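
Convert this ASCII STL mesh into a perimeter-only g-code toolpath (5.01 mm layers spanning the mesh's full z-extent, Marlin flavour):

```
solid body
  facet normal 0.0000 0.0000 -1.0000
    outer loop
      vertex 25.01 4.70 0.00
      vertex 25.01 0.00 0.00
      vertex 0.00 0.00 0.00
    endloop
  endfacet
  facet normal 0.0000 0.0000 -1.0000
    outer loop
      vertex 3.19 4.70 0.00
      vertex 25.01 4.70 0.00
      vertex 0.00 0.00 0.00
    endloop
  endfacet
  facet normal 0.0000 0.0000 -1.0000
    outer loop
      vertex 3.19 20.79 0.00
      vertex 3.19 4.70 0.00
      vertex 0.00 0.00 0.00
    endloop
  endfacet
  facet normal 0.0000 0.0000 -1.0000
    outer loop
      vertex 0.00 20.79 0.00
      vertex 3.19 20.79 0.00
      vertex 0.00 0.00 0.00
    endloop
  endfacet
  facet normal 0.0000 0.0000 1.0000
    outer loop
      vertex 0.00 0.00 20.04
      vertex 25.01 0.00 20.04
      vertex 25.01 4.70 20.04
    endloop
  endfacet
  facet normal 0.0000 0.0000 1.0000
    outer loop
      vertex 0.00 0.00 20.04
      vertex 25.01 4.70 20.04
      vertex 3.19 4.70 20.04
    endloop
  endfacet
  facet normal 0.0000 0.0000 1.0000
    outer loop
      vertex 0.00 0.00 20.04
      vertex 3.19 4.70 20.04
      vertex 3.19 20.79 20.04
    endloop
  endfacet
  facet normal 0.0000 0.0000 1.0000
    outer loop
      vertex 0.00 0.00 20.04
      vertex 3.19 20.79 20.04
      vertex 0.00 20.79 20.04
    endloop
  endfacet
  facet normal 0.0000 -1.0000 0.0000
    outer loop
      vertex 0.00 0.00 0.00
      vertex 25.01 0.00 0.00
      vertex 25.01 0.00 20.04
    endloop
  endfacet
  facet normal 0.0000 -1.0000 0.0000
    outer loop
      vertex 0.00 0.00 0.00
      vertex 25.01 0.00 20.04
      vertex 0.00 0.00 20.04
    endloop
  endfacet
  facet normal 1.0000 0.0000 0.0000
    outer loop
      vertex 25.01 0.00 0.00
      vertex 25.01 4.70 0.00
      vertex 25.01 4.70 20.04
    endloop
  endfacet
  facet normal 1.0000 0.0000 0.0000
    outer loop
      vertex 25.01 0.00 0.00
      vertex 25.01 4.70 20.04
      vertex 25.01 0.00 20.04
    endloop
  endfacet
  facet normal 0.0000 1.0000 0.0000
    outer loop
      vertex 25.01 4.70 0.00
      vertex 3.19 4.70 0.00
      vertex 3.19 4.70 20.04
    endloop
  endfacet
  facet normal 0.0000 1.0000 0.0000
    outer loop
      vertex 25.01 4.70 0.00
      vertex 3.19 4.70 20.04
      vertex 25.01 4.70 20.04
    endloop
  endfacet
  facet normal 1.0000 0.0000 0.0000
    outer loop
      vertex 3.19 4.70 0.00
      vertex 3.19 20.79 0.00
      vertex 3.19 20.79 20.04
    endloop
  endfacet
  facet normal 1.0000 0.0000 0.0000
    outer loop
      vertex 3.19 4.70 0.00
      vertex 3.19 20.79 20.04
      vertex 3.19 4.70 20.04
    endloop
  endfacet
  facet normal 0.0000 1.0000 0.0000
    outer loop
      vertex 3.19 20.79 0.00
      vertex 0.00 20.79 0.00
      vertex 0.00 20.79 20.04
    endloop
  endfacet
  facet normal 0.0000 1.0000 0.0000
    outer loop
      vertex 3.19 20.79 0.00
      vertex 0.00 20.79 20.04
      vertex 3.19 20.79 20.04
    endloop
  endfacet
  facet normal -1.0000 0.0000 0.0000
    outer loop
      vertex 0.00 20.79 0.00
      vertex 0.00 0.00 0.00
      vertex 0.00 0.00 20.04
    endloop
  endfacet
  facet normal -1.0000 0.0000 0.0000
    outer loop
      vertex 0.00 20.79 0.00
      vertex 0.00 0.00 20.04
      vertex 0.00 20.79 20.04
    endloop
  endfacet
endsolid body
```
; perimeter-only toolpath
G21 ; units = mm
G90 ; absolute positioning
G28 ; home
; layer 1
G0 Z5.01
G0 X0.00 Y0.00
G1 X25.01 Y0.00
G1 X25.01 Y4.70
G1 X3.19 Y4.70
G1 X3.19 Y20.79
G1 X0.00 Y20.79
G1 X0.00 Y0.00
; layer 2
G0 Z10.02
G0 X0.00 Y0.00
G1 X25.01 Y0.00
G1 X25.01 Y4.70
G1 X3.19 Y4.70
G1 X3.19 Y20.79
G1 X0.00 Y20.79
G1 X0.00 Y0.00
; layer 3
G0 Z15.03
G0 X0.00 Y0.00
G1 X25.01 Y0.00
G1 X25.01 Y4.70
G1 X3.19 Y4.70
G1 X3.19 Y20.79
G1 X0.00 Y20.79
G1 X0.00 Y0.00
; layer 4
G0 Z20.04
G0 X0.00 Y0.00
G1 X25.01 Y0.00
G1 X25.01 Y4.70
G1 X3.19 Y4.70
G1 X3.19 Y20.79
G1 X0.00 Y20.79
G1 X0.00 Y0.00
M2 ; end

The solid is an L-shaped prism: outer 25 × 20.8 mm, arm thicknesses ≈ 4.7 mm (horizontal) and 3.19 mm (vertical), extruded 20 mm in z. Slicing at Δz = 5.01 mm — 4 equal slices spanning the solid's height, so layer i sits at z = i·h/4 — gives 4 non-empty perimeters. Each is a 6-segment closed polygon; G0 lifts to the layer z and rapids to the start vertex, then G1 traces the edges.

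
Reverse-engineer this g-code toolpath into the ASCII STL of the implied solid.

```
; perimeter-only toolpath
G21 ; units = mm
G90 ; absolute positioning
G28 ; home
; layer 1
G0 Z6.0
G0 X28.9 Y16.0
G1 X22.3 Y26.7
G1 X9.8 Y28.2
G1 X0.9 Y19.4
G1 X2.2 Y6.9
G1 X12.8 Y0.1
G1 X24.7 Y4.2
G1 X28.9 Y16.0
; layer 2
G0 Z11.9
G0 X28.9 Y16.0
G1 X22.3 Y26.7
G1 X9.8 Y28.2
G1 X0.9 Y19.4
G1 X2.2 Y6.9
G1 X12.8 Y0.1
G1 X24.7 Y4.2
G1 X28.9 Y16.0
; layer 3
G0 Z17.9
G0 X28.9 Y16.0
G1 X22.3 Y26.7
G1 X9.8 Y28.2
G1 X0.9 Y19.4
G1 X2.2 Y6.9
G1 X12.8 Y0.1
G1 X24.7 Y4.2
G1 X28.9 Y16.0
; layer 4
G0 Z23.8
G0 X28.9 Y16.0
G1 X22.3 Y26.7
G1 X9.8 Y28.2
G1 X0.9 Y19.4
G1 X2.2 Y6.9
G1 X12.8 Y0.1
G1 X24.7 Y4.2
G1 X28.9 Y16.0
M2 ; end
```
solid part
  facet normal 0.0000 0.0000 -1.0000
    outer loop
      vertex 9.8 28.2 0.0
      vertex 22.3 26.7 0.0
      vertex 28.9 16.0 0.0
    endloop
  endfacet
  facet normal 0.0000 0.0000 -1.0000
    outer loop
      vertex 0.9 19.4 0.0
      vertex 9.8 28.2 0.0
      vertex 28.9 16.0 0.0
    endloop
  endfacet
  facet normal 0.0000 0.0000 -1.0000
    outer loop
      vertex 2.2 6.9 0.0
      vertex 0.9 19.4 0.0
      vertex 28.9 16.0 0.0
    endloop
  endfacet
  facet normal 0.0000 0.0000 -1.0000
    outer loop
      vertex 12.8 0.1 0.0
      vertex 2.2 6.9 0.0
      vertex 28.9 16.0 0.0
    endloop
  endfacet
  facet normal 0.0000 0.0000 -1.0000
    outer loop
      vertex 24.7 4.2 0.0
      vertex 12.8 0.1 0.0
      vertex 28.9 16.0 0.0
    endloop
  endfacet
  facet normal 0.0000 0.0000 1.0000
    outer loop
      vertex 28.9 16.0 23.8
      vertex 22.3 26.7 23.8
      vertex 9.8 28.2 23.8
    endloop
  endfacet
  facet normal 0.0000 0.0000 1.0000
    outer loop
      vertex 28.9 16.0 23.8
      vertex 9.8 28.2 23.8
      vertex 0.9 19.4 23.8
    endloop
  endfacet
  facet normal 0.0000 0.0000 1.0000
    outer loop
      vertex 28.9 16.0 23.8
      vertex 0.9 19.4 23.8
      vertex 2.2 6.9 23.8
    endloop
  endfacet
  facet normal 0.0000 0.0000 1.0000
    outer loop
      vertex 28.9 16.0 23.8
      vertex 2.2 6.9 23.8
      vertex 12.8 0.1 23.8
    endloop
  endfacet
  facet normal 0.0000 0.0000 1.0000
    outer loop
      vertex 28.9 16.0 23.8
      vertex 12.8 0.1 23.8
      vertex 24.7 4.2 23.8
    endloop
  endfacet
  facet normal 0.8511 0.5250 0.0000
    outer loop
      vertex 28.9 16.0 0.0
      vertex 22.3 26.7 0.0
      vertex 22.3 26.7 23.8
    endloop
  endfacet
  facet normal 0.8511 0.5250 0.0000
    outer loop
      vertex 28.9 16.0 0.0
      vertex 22.3 26.7 23.8
      vertex 28.9 16.0 23.8
    endloop
  endfacet
  facet normal 0.1191 0.9929 0.0000
    outer loop
      vertex 22.3 26.7 0.0
      vertex 9.8 28.2 0.0
      vertex 9.8 28.2 23.8
    endloop
  endfacet
  facet normal 0.1191 0.9929 0.0000
    outer loop
      vertex 22.3 26.7 0.0
      vertex 9.8 28.2 23.8
      vertex 22.3 26.7 23.8
    endloop
  endfacet
  facet normal -0.7031 0.7111 0.0000
    outer loop
      vertex 9.8 28.2 0.0
      vertex 0.9 19.4 0.0
      vertex 0.9 19.4 23.8
    endloop
  endfacet
  facet normal -0.7031 0.7111 0.0000
    outer loop
      vertex 9.8 28.2 0.0
      vertex 0.9 19.4 23.8
      vertex 9.8 28.2 23.8
    endloop
  endfacet
  facet normal -0.9946 -0.1034 0.0000
    outer loop
      vertex 0.9 19.4 0.0
      vertex 2.2 6.9 0.0
      vertex 2.2 6.9 23.8
    endloop
  endfacet
  facet normal -0.9946 -0.1034 0.0000
    outer loop
      vertex 0.9 19.4 0.0
      vertex 2.2 6.9 23.8
      vertex 0.9 19.4 23.8
    endloop
  endfacet
  facet normal -0.5400 -0.8417 0.0000
    outer loop
      vertex 2.2 6.9 0.0
      vertex 12.8 0.1 0.0
      vertex 12.8 0.1 23.8
    endloop
  endfacet
  facet normal -0.5400 -0.8417 0.0000
    outer loop
      vertex 2.2 6.9 0.0
      vertex 12.8 0.1 23.8
      vertex 2.2 6.9 23.8
    endloop
  endfacet
  facet normal 0.3257 -0.9455 0.0000
    outer loop
      vertex 12.8 0.1 0.0
      vertex 24.7 4.2 0.0
      vertex 24.7 4.2 23.8
    endloop
  endfacet
  facet normal 0.3257 -0.9455 0.0000
    outer loop
      vertex 12.8 0.1 0.0
      vertex 24.7 4.2 23.8
      vertex 12.8 0.1 23.8
    endloop
  endfacet
  facet normal 0.9421 -0.3353 0.0000
    outer loop
      vertex 24.7 4.2 0.0
      vertex 28.9 16.0 0.0
      vertex 28.9 16.0 23.8
    endloop
  endfacet
  facet normal 0.9421 -0.3353 0.0000
    outer loop
      vertex 24.7 4.2 0.0
      vertex 28.9 16.0 23.8
      vertex 24.7 4.2 23.8
    endloop
  endfacet
endsolid part

The G0 Z moves step by Δz≈6.0 mm. Every layer's G1 loop is the same polygon, so the solid is a straight extrusion of it from z=0 to z≈23.8. Closing with flat bottom and top caps and triangulating gives 24 facets — a regular 7-sided prism (a cylinder approximated with 7 flat sides), circumscribed radius ≈ 14.5 mm, height ≈ 23.8 mm.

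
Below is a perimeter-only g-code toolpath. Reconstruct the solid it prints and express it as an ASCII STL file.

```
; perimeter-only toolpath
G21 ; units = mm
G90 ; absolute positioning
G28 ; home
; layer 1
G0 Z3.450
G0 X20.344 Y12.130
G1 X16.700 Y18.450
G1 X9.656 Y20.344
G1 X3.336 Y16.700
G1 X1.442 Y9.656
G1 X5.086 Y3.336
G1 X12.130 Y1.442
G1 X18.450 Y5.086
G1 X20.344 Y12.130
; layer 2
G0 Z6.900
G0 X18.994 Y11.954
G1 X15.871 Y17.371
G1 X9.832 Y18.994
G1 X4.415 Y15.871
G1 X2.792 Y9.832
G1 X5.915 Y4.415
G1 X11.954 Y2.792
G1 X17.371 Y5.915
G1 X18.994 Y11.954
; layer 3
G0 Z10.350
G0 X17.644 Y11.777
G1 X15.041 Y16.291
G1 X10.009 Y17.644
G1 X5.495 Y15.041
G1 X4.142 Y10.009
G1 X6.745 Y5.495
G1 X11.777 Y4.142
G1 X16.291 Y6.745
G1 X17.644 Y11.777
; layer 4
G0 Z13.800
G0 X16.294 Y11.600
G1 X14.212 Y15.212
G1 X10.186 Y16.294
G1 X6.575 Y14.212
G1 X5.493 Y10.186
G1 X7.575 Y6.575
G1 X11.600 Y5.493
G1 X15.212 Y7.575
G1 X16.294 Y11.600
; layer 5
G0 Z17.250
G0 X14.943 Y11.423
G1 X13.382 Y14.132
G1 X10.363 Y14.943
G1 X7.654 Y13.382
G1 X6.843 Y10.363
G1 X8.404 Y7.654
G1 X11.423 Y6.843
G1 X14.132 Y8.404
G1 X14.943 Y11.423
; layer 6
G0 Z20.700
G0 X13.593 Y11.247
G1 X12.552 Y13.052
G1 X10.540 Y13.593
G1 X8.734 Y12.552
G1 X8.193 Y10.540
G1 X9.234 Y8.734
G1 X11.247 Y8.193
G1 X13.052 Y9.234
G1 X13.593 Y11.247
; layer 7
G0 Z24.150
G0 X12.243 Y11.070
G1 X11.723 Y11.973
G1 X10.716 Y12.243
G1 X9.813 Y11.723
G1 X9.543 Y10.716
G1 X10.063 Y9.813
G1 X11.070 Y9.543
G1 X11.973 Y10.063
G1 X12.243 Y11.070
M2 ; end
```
solid part
  facet normal 0.0000 0.0000 -1.0000
    outer loop
      vertex 9.479 21.694 0.000
      vertex 17.530 19.530 0.000
      vertex 21.694 12.307 0.000
    endloop
  endfacet
  facet normal 0.0000 0.0000 -1.0000
    outer loop
      vertex 2.256 17.530 0.000
      vertex 9.479 21.694 0.000
      vertex 21.694 12.307 0.000
    endloop
  endfacet
  facet normal 0.0000 0.0000 -1.0000
    outer loop
      vertex 0.092 9.479 0.000
      vertex 2.256 17.530 0.000
      vertex 21.694 12.307 0.000
    endloop
  endfacet
  facet normal 0.0000 0.0000 -1.0000
    outer loop
      vertex 4.256 2.256 0.000
      vertex 0.092 9.479 0.000
      vertex 21.694 12.307 0.000
    endloop
  endfacet
  facet normal 0.0000 0.0000 -1.0000
    outer loop
      vertex 12.307 0.092 0.000
      vertex 4.256 2.256 0.000
      vertex 21.694 12.307 0.000
    endloop
  endfacet
  facet normal 0.0000 0.0000 -1.0000
    outer loop
      vertex 19.530 4.256 0.000
      vertex 12.307 0.092 0.000
      vertex 21.694 12.307 0.000
    endloop
  endfacet
  facet normal 0.8139 0.4692 0.3426
    outer loop
      vertex 21.694 12.307 0.000
      vertex 17.530 19.530 0.000
      vertex 10.893 10.893 27.600
    endloop
  endfacet
  facet normal 0.2439 0.9073 0.3426
    outer loop
      vertex 17.530 19.530 0.000
      vertex 9.479 21.694 0.000
      vertex 10.893 10.893 27.600
    endloop
  endfacet
  facet normal -0.4692 0.8139 0.3426
    outer loop
      vertex 9.479 21.694 0.000
      vertex 2.256 17.530 0.000
      vertex 10.893 10.893 27.600
    endloop
  endfacet
  facet normal -0.9073 0.2439 0.3426
    outer loop
      vertex 2.256 17.530 0.000
      vertex 0.092 9.479 0.000
      vertex 10.893 10.893 27.600
    endloop
  endfacet
  facet normal -0.8139 -0.4692 0.3426
    outer loop
      vertex 0.092 9.479 0.000
      vertex 4.256 2.256 0.000
      vertex 10.893 10.893 27.600
    endloop
  endfacet
  facet normal -0.2439 -0.9073 0.3426
    outer loop
      vertex 4.256 2.256 0.000
      vertex 12.307 0.092 0.000
      vertex 10.893 10.893 27.600
    endloop
  endfacet
  facet normal 0.4692 -0.8139 0.3426
    outer loop
      vertex 12.307 0.092 0.000
      vertex 19.530 4.256 0.000
      vertex 10.893 10.893 27.600
    endloop
  endfacet
  facet normal 0.9073 -0.2439 0.3426
    outer loop
      vertex 19.530 4.256 0.000
      vertex 21.694 12.307 0.000
      vertex 10.893 10.893 27.600
    endloop
  endfacet
endsolid part

The G0 Z moves step by Δz≈3.450 mm. The G1 loops shrink linearly with z, so the solid tapers from its base footprint up to z≈27.6. Closing with a flat bottom cap and the tapered top and triangulating gives 14 facets — a regular 8-sided pyramid, base circumscribed radius ≈ 10.9 mm, apex at z ≈ 27.6 mm.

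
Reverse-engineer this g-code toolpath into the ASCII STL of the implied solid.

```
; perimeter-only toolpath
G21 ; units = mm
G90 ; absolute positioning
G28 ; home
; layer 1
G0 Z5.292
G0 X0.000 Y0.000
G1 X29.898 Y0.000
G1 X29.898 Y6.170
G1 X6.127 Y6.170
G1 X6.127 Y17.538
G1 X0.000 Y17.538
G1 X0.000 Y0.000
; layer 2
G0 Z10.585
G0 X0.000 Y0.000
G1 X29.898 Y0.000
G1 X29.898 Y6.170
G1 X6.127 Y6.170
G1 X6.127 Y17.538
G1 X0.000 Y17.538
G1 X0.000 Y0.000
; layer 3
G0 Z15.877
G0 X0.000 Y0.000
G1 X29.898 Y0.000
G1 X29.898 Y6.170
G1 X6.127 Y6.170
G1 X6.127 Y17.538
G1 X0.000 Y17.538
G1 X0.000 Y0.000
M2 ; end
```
solid part
  facet normal 0.0000 0.0000 -1.0000
    outer loop
      vertex 29.898 6.170 0.000
      vertex 29.898 0.000 0.000
      vertex 0.000 0.000 0.000
    endloop
  endfacet
  facet normal 0.0000 0.0000 -1.0000
    outer loop
      vertex 6.127 6.170 0.000
      vertex 29.898 6.170 0.000
      vertex 0.000 0.000 0.000
    endloop
  endfacet
  facet normal 0.0000 0.0000 -1.0000
    outer loop
      vertex 6.127 17.538 0.000
      vertex 6.127 6.170 0.000
      vertex 0.000 0.000 0.000
    endloop
  endfacet
  facet normal 0.0000 0.0000 -1.0000
    outer loop
      vertex 0.000 17.538 0.000
      vertex 6.127 17.538 0.000
      vertex 0.000 0.000 0.000
    endloop
  endfacet
  facet normal 0.0000 0.0000 1.0000
    outer loop
      vertex 0.000 0.000 15.877
      vertex 29.898 0.000 15.877
      vertex 29.898 6.170 15.877
    endloop
  endfacet
  facet normal 0.0000 0.0000 1.0000
    outer loop
      vertex 0.000 0.000 15.877
      vertex 29.898 6.170 15.877
      vertex 6.127 6.170 15.877
    endloop
  endfacet
  facet normal 0.0000 0.0000 1.0000
    outer loop
      vertex 0.000 0.000 15.877
      vertex 6.127 6.170 15.877
      vertex 6.127 17.538 15.877
    endloop
  endfacet
  facet normal 0.0000 0.0000 1.0000
    outer loop
      vertex 0.000 0.000 15.877
      vertex 6.127 17.538 15.877
      vertex 0.000 17.538 15.877
    endloop
  endfacet
  facet normal 0.0000 -1.0000 0.0000
    outer loop
      vertex 0.000 0.000 0.000
      vertex 29.898 0.000 0.000
      vertex 29.898 0.000 15.877
    endloop
  endfacet
  facet normal 0.0000 -1.0000 0.0000
    outer loop
      vertex 0.000 0.000 0.000
      vertex 29.898 0.000 15.877
      vertex 0.000 0.000 15.877
    endloop
  endfacet
  facet normal 1.0000 0.0000 0.0000
    outer loop
      vertex 29.898 0.000 0.000
      vertex 29.898 6.170 0.000
      vertex 29.898 6.170 15.877
    endloop
  endfacet
  facet normal 1.0000 0.0000 0.0000
    outer loop
      vertex 29.898 0.000 0.000
      vertex 29.898 6.170 15.877
      vertex 29.898 0.000 15.877
    endloop
  endfacet
  facet normal 0.0000 1.0000 0.0000
    outer loop
      vertex 29.898 6.170 0.000
      vertex 6.127 6.170 0.000
      vertex 6.127 6.170 15.877
    endloop
  endfacet
  facet normal 0.0000 1.0000 0.0000
    outer loop
      vertex 29.898 6.170 0.000
      vertex 6.127 6.170 15.877
      vertex 29.898 6.170 15.877
    endloop
  endfacet
  facet normal 1.0000 0.0000 0.0000
    outer loop
      vertex 6.127 6.170 0.000
      vertex 6.127 17.538 0.000
      vertex 6.127 17.538 15.877
    endloop
  endfacet
  facet normal 1.0000 0.0000 0.0000
    outer loop
      vertex 6.127 6.170 0.000
      vertex 6.127 17.538 15.877
      vertex 6.127 6.170 15.877
    endloop
  endfacet
  facet normal 0.0000 1.0000 0.0000
    outer loop
      vertex 6.127 17.538 0.000
      vertex 0.000 17.538 0.000
      vertex 0.000 17.538 15.877
    endloop
  endfacet
  facet normal 0.0000 1.0000 0.0000
    outer loop
      vertex 6.127 17.538 0.000
      vertex 0.000 17.538 15.877
      vertex 6.127 17.538 15.877
    endloop
  endfacet
  facet normal -1.0000 0.0000 0.0000
    outer loop
      vertex 0.000 17.538 0.000
      vertex 0.000 0.000 0.000
      vertex 0.000 0.000 15.877
    endloop
  endfacet
  facet normal -1.0000 0.0000 0.0000
    outer loop
      vertex 0.000 17.538 0.000
      vertex 0.000 0.000 15.877
      vertex 0.000 17.538 15.877
    endloop
  endfacet
endsolid part

The G0 Z moves step by Δz≈5.292 mm. Every layer's G1 loop is the same polygon, so the solid is a straight extrusion of it from z=0 to z≈15.9. Closing with flat bottom and top caps and triangulating gives 20 facets — an L-shaped prism: outer 29.9 × 17.5 mm, arm thicknesses ≈ 6.17 mm (horizontal) and 6.13 mm (vertical), extruded 15.9 mm in z.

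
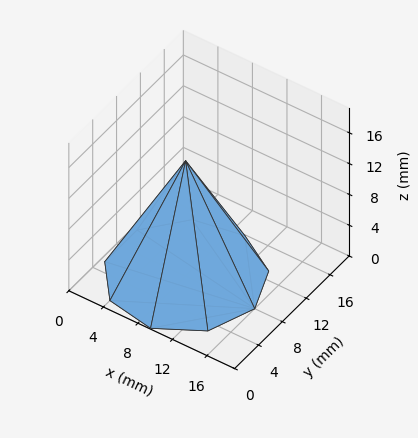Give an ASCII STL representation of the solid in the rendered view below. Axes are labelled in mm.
Reading the render: the shape is a regular 9-sided pyramid, base circumscribed radius ≈ 8 mm, apex at z ≈ 15 mm (dimensions read to the nearest mm from the axis ticks). For the STL, each face is triangulated and given an outward normal.

solid part
  facet normal 0.0000 0.0000 -1.0000
    outer loop
      vertex 9.4 15.9 0.0
      vertex 14.1 13.1 0.0
      vertex 16.0 8.0 0.0
    endloop
  endfacet
  facet normal 0.0000 0.0000 -1.0000
    outer loop
      vertex 4.0 14.9 0.0
      vertex 9.4 15.9 0.0
      vertex 16.0 8.0 0.0
    endloop
  endfacet
  facet normal 0.0000 0.0000 -1.0000
    outer loop
      vertex 0.5 10.7 0.0
      vertex 4.0 14.9 0.0
      vertex 16.0 8.0 0.0
    endloop
  endfacet
  facet normal 0.0000 0.0000 -1.0000
    outer loop
      vertex 0.5 5.3 0.0
      vertex 0.5 10.7 0.0
      vertex 16.0 8.0 0.0
    endloop
  endfacet
  facet normal 0.0000 0.0000 -1.0000
    outer loop
      vertex 4.0 1.1 0.0
      vertex 0.5 5.3 0.0
      vertex 16.0 8.0 0.0
    endloop
  endfacet
  facet normal 0.0000 0.0000 -1.0000
    outer loop
      vertex 9.4 0.1 0.0
      vertex 4.0 1.1 0.0
      vertex 16.0 8.0 0.0
    endloop
  endfacet
  facet normal 0.0000 0.0000 -1.0000
    outer loop
      vertex 14.1 2.9 0.0
      vertex 9.4 0.1 0.0
      vertex 16.0 8.0 0.0
    endloop
  endfacet
  facet normal 0.8382 0.3123 0.4471
    outer loop
      vertex 16.0 8.0 0.0
      vertex 14.1 13.1 0.0
      vertex 8.0 8.0 15.0
    endloop
  endfacet
  facet normal 0.4577 0.7683 0.4474
    outer loop
      vertex 14.1 13.1 0.0
      vertex 9.4 15.9 0.0
      vertex 8.0 8.0 15.0
    endloop
  endfacet
  facet normal -0.1628 0.8792 0.4478
    outer loop
      vertex 9.4 15.9 0.0
      vertex 4.0 14.9 0.0
      vertex 8.0 8.0 15.0
    endloop
  endfacet
  facet normal -0.6873 0.5727 0.4467
    outer loop
      vertex 4.0 14.9 0.0
      vertex 0.5 10.7 0.0
      vertex 8.0 8.0 15.0
    endloop
  endfacet
  facet normal -0.8944 0.0000 0.4472
    outer loop
      vertex 0.5 10.7 0.0
      vertex 0.5 5.3 0.0
      vertex 8.0 8.0 15.0
    endloop
  endfacet
  facet normal -0.6873 -0.5727 0.4467
    outer loop
      vertex 0.5 5.3 0.0
      vertex 4.0 1.1 0.0
      vertex 8.0 8.0 15.0
    endloop
  endfacet
  facet normal -0.1628 -0.8792 0.4478
    outer loop
      vertex 4.0 1.1 0.0
      vertex 9.4 0.1 0.0
      vertex 8.0 8.0 15.0
    endloop
  endfacet
  facet normal 0.4577 -0.7683 0.4474
    outer loop
      vertex 9.4 0.1 0.0
      vertex 14.1 2.9 0.0
      vertex 8.0 8.0 15.0
    endloop
  endfacet
  facet normal 0.8382 -0.3123 0.4471
    outer loop
      vertex 14.1 2.9 0.0
      vertex 16.0 8.0 0.0
      vertex 8.0 8.0 15.0
    endloop
  endfacet
endsolid part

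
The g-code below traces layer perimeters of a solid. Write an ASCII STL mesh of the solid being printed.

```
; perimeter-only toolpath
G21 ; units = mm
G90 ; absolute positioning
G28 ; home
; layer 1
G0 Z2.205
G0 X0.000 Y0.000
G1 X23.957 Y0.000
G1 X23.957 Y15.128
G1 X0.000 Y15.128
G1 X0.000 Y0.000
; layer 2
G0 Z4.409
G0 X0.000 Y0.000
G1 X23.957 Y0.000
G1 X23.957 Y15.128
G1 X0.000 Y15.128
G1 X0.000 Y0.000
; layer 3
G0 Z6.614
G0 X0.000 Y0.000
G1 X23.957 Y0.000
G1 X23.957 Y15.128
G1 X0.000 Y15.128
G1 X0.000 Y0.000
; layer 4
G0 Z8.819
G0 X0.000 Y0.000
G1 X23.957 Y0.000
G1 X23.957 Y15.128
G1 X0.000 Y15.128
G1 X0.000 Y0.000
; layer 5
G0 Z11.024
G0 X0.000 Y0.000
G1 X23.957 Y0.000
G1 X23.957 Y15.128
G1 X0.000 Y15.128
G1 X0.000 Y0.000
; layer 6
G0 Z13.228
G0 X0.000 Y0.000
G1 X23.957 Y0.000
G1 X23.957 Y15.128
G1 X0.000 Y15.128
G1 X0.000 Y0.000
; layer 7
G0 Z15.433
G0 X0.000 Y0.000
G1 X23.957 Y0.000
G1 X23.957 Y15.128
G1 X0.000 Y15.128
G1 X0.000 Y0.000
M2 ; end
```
solid part
  facet normal 0.0000 0.0000 -1.0000
    outer loop
      vertex 23.957 15.128 0.000
      vertex 23.957 0.000 0.000
      vertex 0.000 0.000 0.000
    endloop
  endfacet
  facet normal 0.0000 0.0000 -1.0000
    outer loop
      vertex 0.000 15.128 0.000
      vertex 23.957 15.128 0.000
      vertex 0.000 0.000 0.000
    endloop
  endfacet
  facet normal 0.0000 0.0000 1.0000
    outer loop
      vertex 0.000 0.000 15.433
      vertex 23.957 0.000 15.433
      vertex 23.957 15.128 15.433
    endloop
  endfacet
  facet normal 0.0000 0.0000 1.0000
    outer loop
      vertex 0.000 0.000 15.433
      vertex 23.957 15.128 15.433
      vertex 0.000 15.128 15.433
    endloop
  endfacet
  facet normal 0.0000 -1.0000 0.0000
    outer loop
      vertex 0.000 0.000 0.000
      vertex 23.957 0.000 0.000
      vertex 23.957 0.000 15.433
    endloop
  endfacet
  facet normal 0.0000 -1.0000 0.0000
    outer loop
      vertex 0.000 0.000 0.000
      vertex 23.957 0.000 15.433
      vertex 0.000 0.000 15.433
    endloop
  endfacet
  facet normal 0.0000 1.0000 0.0000
    outer loop
      vertex 23.957 15.128 15.433
      vertex 23.957 15.128 0.000
      vertex 0.000 15.128 0.000
    endloop
  endfacet
  facet normal 0.0000 1.0000 0.0000
    outer loop
      vertex 0.000 15.128 15.433
      vertex 23.957 15.128 15.433
      vertex 0.000 15.128 0.000
    endloop
  endfacet
  facet normal -1.0000 0.0000 0.0000
    outer loop
      vertex 0.000 15.128 15.433
      vertex 0.000 15.128 0.000
      vertex 0.000 0.000 0.000
    endloop
  endfacet
  facet normal -1.0000 0.0000 0.0000
    outer loop
      vertex 0.000 0.000 15.433
      vertex 0.000 15.128 15.433
      vertex 0.000 0.000 0.000
    endloop
  endfacet
  facet normal 1.0000 0.0000 0.0000
    outer loop
      vertex 23.957 0.000 0.000
      vertex 23.957 15.128 0.000
      vertex 23.957 15.128 15.433
    endloop
  endfacet
  facet normal 1.0000 0.0000 0.0000
    outer loop
      vertex 23.957 0.000 0.000
      vertex 23.957 15.128 15.433
      vertex 23.957 0.000 15.433
    endloop
  endfacet
endsolid part

The G0 Z moves step by Δz≈2.205 mm. Every layer's G1 loop is the same polygon, so the solid is a straight extrusion of it from z=0 to z≈15.4. Closing with flat bottom and top caps and triangulating gives 12 facets — a rectangular box, roughly 24 × 15.1 mm footprint and 15.4 mm tall.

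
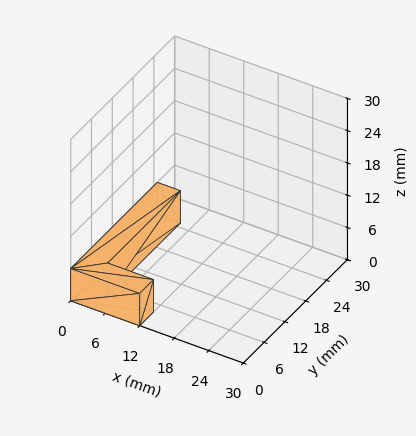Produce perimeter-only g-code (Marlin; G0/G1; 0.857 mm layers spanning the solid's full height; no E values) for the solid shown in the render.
Reading the render: the shape is an L-shaped prism: outer 12 × 25 mm, arm thicknesses ≈ 4 mm (horizontal) and 4 mm (vertical), extruded 6 mm in z (dimensions read to the nearest mm from the axis ticks). For the g-code, the solid's height is divided into equal slices at the stated Δz and each level perimeter traced with G1 moves after a G0 lift.

; perimeter-only toolpath
G21 ; units = mm
G90 ; absolute positioning
G28 ; home
; layer 1
G0 Z0.857
G0 X0.000 Y0.000
G1 X12.000 Y0.000
G1 X12.000 Y4.000
G1 X4.000 Y4.000
G1 X4.000 Y25.000
G1 X0.000 Y25.000
G1 X0.000 Y0.000
; layer 2
G0 Z1.714
G0 X0.000 Y0.000
G1 X12.000 Y0.000
G1 X12.000 Y4.000
G1 X4.000 Y4.000
G1 X4.000 Y25.000
G1 X0.000 Y25.000
G1 X0.000 Y0.000
; layer 3
G0 Z2.571
G0 X0.000 Y0.000
G1 X12.000 Y0.000
G1 X12.000 Y4.000
G1 X4.000 Y4.000
G1 X4.000 Y25.000
G1 X0.000 Y25.000
G1 X0.000 Y0.000
; layer 4
G0 Z3.429
G0 X0.000 Y0.000
G1 X12.000 Y0.000
G1 X12.000 Y4.000
G1 X4.000 Y4.000
G1 X4.000 Y25.000
G1 X0.000 Y25.000
G1 X0.000 Y0.000
; layer 5
G0 Z4.286
G0 X0.000 Y0.000
G1 X12.000 Y0.000
G1 X12.000 Y4.000
G1 X4.000 Y4.000
G1 X4.000 Y25.000
G1 X0.000 Y25.000
G1 X0.000 Y0.000
; layer 6
G0 Z5.143
G0 X0.000 Y0.000
G1 X12.000 Y0.000
G1 X12.000 Y4.000
G1 X4.000 Y4.000
G1 X4.000 Y25.000
G1 X0.000 Y25.000
G1 X0.000 Y0.000
; layer 7
G0 Z6.000
G0 X0.000 Y0.000
G1 X12.000 Y0.000
G1 X12.000 Y4.000
G1 X4.000 Y4.000
G1 X4.000 Y25.000
G1 X0.000 Y25.000
G1 X0.000 Y0.000
M2 ; end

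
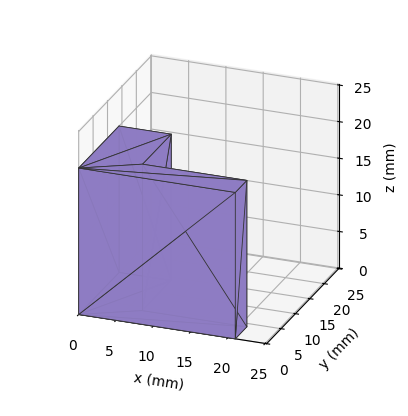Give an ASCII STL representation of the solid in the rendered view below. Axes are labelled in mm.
Reading the render: the shape is an L-shaped prism: outer 21 × 14 mm, arm thicknesses ≈ 4 mm (horizontal) and 7 mm (vertical), extruded 20 mm in z (dimensions read to the nearest mm from the axis ticks). For the STL, each face is triangulated and given an outward normal.

solid part
  facet normal 0.0000 0.0000 -1.0000
    outer loop
      vertex 21.000 4.000 0.000
      vertex 21.000 0.000 0.000
      vertex 0.000 0.000 0.000
    endloop
  endfacet
  facet normal 0.0000 0.0000 -1.0000
    outer loop
      vertex 7.000 4.000 0.000
      vertex 21.000 4.000 0.000
      vertex 0.000 0.000 0.000
    endloop
  endfacet
  facet normal 0.0000 0.0000 -1.0000
    outer loop
      vertex 7.000 14.000 0.000
      vertex 7.000 4.000 0.000
      vertex 0.000 0.000 0.000
    endloop
  endfacet
  facet normal 0.0000 0.0000 -1.0000
    outer loop
      vertex 0.000 14.000 0.000
      vertex 7.000 14.000 0.000
      vertex 0.000 0.000 0.000
    endloop
  endfacet
  facet normal 0.0000 0.0000 1.0000
    outer loop
      vertex 0.000 0.000 20.000
      vertex 21.000 0.000 20.000
      vertex 21.000 4.000 20.000
    endloop
  endfacet
  facet normal 0.0000 0.0000 1.0000
    outer loop
      vertex 0.000 0.000 20.000
      vertex 21.000 4.000 20.000
      vertex 7.000 4.000 20.000
    endloop
  endfacet
  facet normal 0.0000 0.0000 1.0000
    outer loop
      vertex 0.000 0.000 20.000
      vertex 7.000 4.000 20.000
      vertex 7.000 14.000 20.000
    endloop
  endfacet
  facet normal 0.0000 0.0000 1.0000
    outer loop
      vertex 0.000 0.000 20.000
      vertex 7.000 14.000 20.000
      vertex 0.000 14.000 20.000
    endloop
  endfacet
  facet normal 0.0000 -1.0000 0.0000
    outer loop
      vertex 0.000 0.000 0.000
      vertex 21.000 0.000 0.000
      vertex 21.000 0.000 20.000
    endloop
  endfacet
  facet normal 0.0000 -1.0000 0.0000
    outer loop
      vertex 0.000 0.000 0.000
      vertex 21.000 0.000 20.000
      vertex 0.000 0.000 20.000
    endloop
  endfacet
  facet normal 1.0000 0.0000 0.0000
    outer loop
      vertex 21.000 0.000 0.000
      vertex 21.000 4.000 0.000
      vertex 21.000 4.000 20.000
    endloop
  endfacet
  facet normal 1.0000 0.0000 0.0000
    outer loop
      vertex 21.000 0.000 0.000
      vertex 21.000 4.000 20.000
      vertex 21.000 0.000 20.000
    endloop
  endfacet
  facet normal 0.0000 1.0000 0.0000
    outer loop
      vertex 21.000 4.000 0.000
      vertex 7.000 4.000 0.000
      vertex 7.000 4.000 20.000
    endloop
  endfacet
  facet normal 0.0000 1.0000 0.0000
    outer loop
      vertex 21.000 4.000 0.000
      vertex 7.000 4.000 20.000
      vertex 21.000 4.000 20.000
    endloop
  endfacet
  facet normal 1.0000 0.0000 0.0000
    outer loop
      vertex 7.000 4.000 0.000
      vertex 7.000 14.000 0.000
      vertex 7.000 14.000 20.000
    endloop
  endfacet
  facet normal 1.0000 0.0000 0.0000
    outer loop
      vertex 7.000 4.000 0.000
      vertex 7.000 14.000 20.000
      vertex 7.000 4.000 20.000
    endloop
  endfacet
  facet normal 0.0000 1.0000 0.0000
    outer loop
      vertex 7.000 14.000 0.000
      vertex 0.000 14.000 0.000
      vertex 0.000 14.000 20.000
    endloop
  endfacet
  facet normal 0.0000 1.0000 0.0000
    outer loop
      vertex 7.000 14.000 0.000
      vertex 0.000 14.000 20.000
      vertex 7.000 14.000 20.000
    endloop
  endfacet
  facet normal -1.0000 0.0000 0.0000
    outer loop
      vertex 0.000 14.000 0.000
      vertex 0.000 0.000 0.000
      vertex 0.000 0.000 20.000
    endloop
  endfacet
  facet normal -1.0000 0.0000 0.0000
    outer loop
      vertex 0.000 14.000 0.000
      vertex 0.000 0.000 20.000
      vertex 0.000 14.000 20.000
    endloop
  endfacet
endsolid part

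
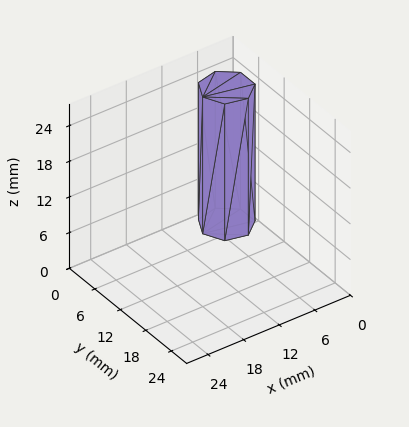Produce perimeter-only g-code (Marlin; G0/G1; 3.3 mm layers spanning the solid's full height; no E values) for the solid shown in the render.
Reading the render: the shape is a regular 7-sided prism (a cylinder approximated with 7 flat sides), circumscribed radius ≈ 4 mm, height ≈ 23 mm (dimensions read to the nearest mm from the axis ticks). For the g-code, the solid's height is divided into equal slices at the stated Δz and each level perimeter traced with G1 moves after a G0 lift.

; perimeter-only toolpath
G21 ; units = mm
G90 ; absolute positioning
G28 ; home
; layer 1
G0 Z3.3
G0 X8.0 Y4.0
G1 X6.5 Y7.1
G1 X3.1 Y7.9
G1 X0.4 Y5.7
G1 X0.4 Y2.3
G1 X3.1 Y0.1
G1 X6.5 Y0.9
G1 X8.0 Y4.0
; layer 2
G0 Z6.6
G0 X8.0 Y4.0
G1 X6.5 Y7.1
G1 X3.1 Y7.9
G1 X0.4 Y5.7
G1 X0.4 Y2.3
G1 X3.1 Y0.1
G1 X6.5 Y0.9
G1 X8.0 Y4.0
; layer 3
G0 Z9.9
G0 X8.0 Y4.0
G1 X6.5 Y7.1
G1 X3.1 Y7.9
G1 X0.4 Y5.7
G1 X0.4 Y2.3
G1 X3.1 Y0.1
G1 X6.5 Y0.9
G1 X8.0 Y4.0
; layer 4
G0 Z13.1
G0 X8.0 Y4.0
G1 X6.5 Y7.1
G1 X3.1 Y7.9
G1 X0.4 Y5.7
G1 X0.4 Y2.3
G1 X3.1 Y0.1
G1 X6.5 Y0.9
G1 X8.0 Y4.0
; layer 5
G0 Z16.4
G0 X8.0 Y4.0
G1 X6.5 Y7.1
G1 X3.1 Y7.9
G1 X0.4 Y5.7
G1 X0.4 Y2.3
G1 X3.1 Y0.1
G1 X6.5 Y0.9
G1 X8.0 Y4.0
; layer 6
G0 Z19.7
G0 X8.0 Y4.0
G1 X6.5 Y7.1
G1 X3.1 Y7.9
G1 X0.4 Y5.7
G1 X0.4 Y2.3
G1 X3.1 Y0.1
G1 X6.5 Y0.9
G1 X8.0 Y4.0
; layer 7
G0 Z23.0
G0 X8.0 Y4.0
G1 X6.5 Y7.1
G1 X3.1 Y7.9
G1 X0.4 Y5.7
G1 X0.4 Y2.3
G1 X3.1 Y0.1
G1 X6.5 Y0.9
G1 X8.0 Y4.0
M2 ; end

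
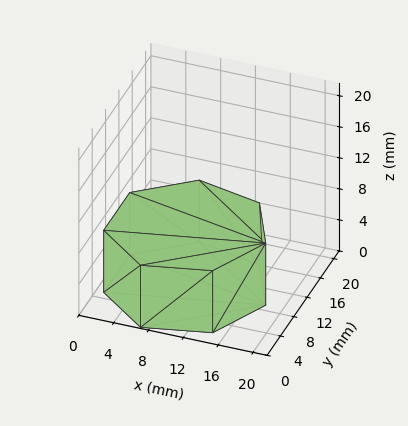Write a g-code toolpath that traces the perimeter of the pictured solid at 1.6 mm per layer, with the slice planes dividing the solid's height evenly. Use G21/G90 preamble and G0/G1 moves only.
Reading the render: the shape is a regular 7-sided prism (a cylinder approximated with 7 flat sides), circumscribed radius ≈ 9 mm, height ≈ 8 mm (dimensions read to the nearest mm from the axis ticks). For the g-code, the solid's height is divided into equal slices at the stated Δz and each level perimeter traced with G1 moves after a G0 lift.

; perimeter-only toolpath
G21 ; units = mm
G90 ; absolute positioning
G28 ; home
; layer 1
G0 Z1.6
G0 X18.0 Y9.0
G1 X14.6 Y16.0
G1 X7.0 Y17.8
G1 X0.9 Y12.9
G1 X0.9 Y5.1
G1 X7.0 Y0.2
G1 X14.6 Y2.0
G1 X18.0 Y9.0
; layer 2
G0 Z3.2
G0 X18.0 Y9.0
G1 X14.6 Y16.0
G1 X7.0 Y17.8
G1 X0.9 Y12.9
G1 X0.9 Y5.1
G1 X7.0 Y0.2
G1 X14.6 Y2.0
G1 X18.0 Y9.0
; layer 3
G0 Z4.8
G0 X18.0 Y9.0
G1 X14.6 Y16.0
G1 X7.0 Y17.8
G1 X0.9 Y12.9
G1 X0.9 Y5.1
G1 X7.0 Y0.2
G1 X14.6 Y2.0
G1 X18.0 Y9.0
; layer 4
G0 Z6.4
G0 X18.0 Y9.0
G1 X14.6 Y16.0
G1 X7.0 Y17.8
G1 X0.9 Y12.9
G1 X0.9 Y5.1
G1 X7.0 Y0.2
G1 X14.6 Y2.0
G1 X18.0 Y9.0
; layer 5
G0 Z8.0
G0 X18.0 Y9.0
G1 X14.6 Y16.0
G1 X7.0 Y17.8
G1 X0.9 Y12.9
G1 X0.9 Y5.1
G1 X7.0 Y0.2
G1 X14.6 Y2.0
G1 X18.0 Y9.0
M2 ; end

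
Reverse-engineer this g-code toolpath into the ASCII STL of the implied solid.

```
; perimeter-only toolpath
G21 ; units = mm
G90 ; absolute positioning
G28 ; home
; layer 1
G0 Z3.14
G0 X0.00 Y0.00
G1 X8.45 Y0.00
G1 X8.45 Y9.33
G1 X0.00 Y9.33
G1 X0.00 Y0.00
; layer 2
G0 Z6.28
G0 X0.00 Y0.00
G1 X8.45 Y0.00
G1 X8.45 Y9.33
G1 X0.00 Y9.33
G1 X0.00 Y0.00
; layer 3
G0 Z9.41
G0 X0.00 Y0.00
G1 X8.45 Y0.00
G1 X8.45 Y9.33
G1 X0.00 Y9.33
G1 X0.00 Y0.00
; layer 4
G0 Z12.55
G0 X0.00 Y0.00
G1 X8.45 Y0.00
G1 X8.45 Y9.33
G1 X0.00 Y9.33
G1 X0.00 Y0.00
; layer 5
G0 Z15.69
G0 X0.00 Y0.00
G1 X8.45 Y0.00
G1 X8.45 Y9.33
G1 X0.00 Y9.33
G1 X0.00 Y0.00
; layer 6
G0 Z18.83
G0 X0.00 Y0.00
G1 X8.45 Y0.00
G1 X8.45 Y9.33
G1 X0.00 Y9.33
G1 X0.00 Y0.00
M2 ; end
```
solid part
  facet normal 0.0000 0.0000 -1.0000
    outer loop
      vertex 8.45 9.33 0.00
      vertex 8.45 0.00 0.00
      vertex 0.00 0.00 0.00
    endloop
  endfacet
  facet normal 0.0000 0.0000 -1.0000
    outer loop
      vertex 0.00 9.33 0.00
      vertex 8.45 9.33 0.00
      vertex 0.00 0.00 0.00
    endloop
  endfacet
  facet normal 0.0000 0.0000 1.0000
    outer loop
      vertex 0.00 0.00 18.83
      vertex 8.45 0.00 18.83
      vertex 8.45 9.33 18.83
    endloop
  endfacet
  facet normal 0.0000 0.0000 1.0000
    outer loop
      vertex 0.00 0.00 18.83
      vertex 8.45 9.33 18.83
      vertex 0.00 9.33 18.83
    endloop
  endfacet
  facet normal 0.0000 -1.0000 0.0000
    outer loop
      vertex 0.00 0.00 0.00
      vertex 8.45 0.00 0.00
      vertex 8.45 0.00 18.83
    endloop
  endfacet
  facet normal 0.0000 -1.0000 0.0000
    outer loop
      vertex 0.00 0.00 0.00
      vertex 8.45 0.00 18.83
      vertex 0.00 0.00 18.83
    endloop
  endfacet
  facet normal 0.0000 1.0000 0.0000
    outer loop
      vertex 8.45 9.33 18.83
      vertex 8.45 9.33 0.00
      vertex 0.00 9.33 0.00
    endloop
  endfacet
  facet normal 0.0000 1.0000 0.0000
    outer loop
      vertex 0.00 9.33 18.83
      vertex 8.45 9.33 18.83
      vertex 0.00 9.33 0.00
    endloop
  endfacet
  facet normal -1.0000 0.0000 0.0000
    outer loop
      vertex 0.00 9.33 18.83
      vertex 0.00 9.33 0.00
      vertex 0.00 0.00 0.00
    endloop
  endfacet
  facet normal -1.0000 0.0000 0.0000
    outer loop
      vertex 0.00 0.00 18.83
      vertex 0.00 9.33 18.83
      vertex 0.00 0.00 0.00
    endloop
  endfacet
  facet normal 1.0000 0.0000 0.0000
    outer loop
      vertex 8.45 0.00 0.00
      vertex 8.45 9.33 0.00
      vertex 8.45 9.33 18.83
    endloop
  endfacet
  facet normal 1.0000 0.0000 0.0000
    outer loop
      vertex 8.45 0.00 0.00
      vertex 8.45 9.33 18.83
      vertex 8.45 0.00 18.83
    endloop
  endfacet
endsolid part

The G0 Z moves step by Δz≈3.14 mm. Every layer's G1 loop is the same polygon, so the solid is a straight extrusion of it from z=0 to z≈18.8. Closing with flat bottom and top caps and triangulating gives 12 facets — a rectangular box, roughly 8.45 × 9.33 mm footprint and 18.8 mm tall.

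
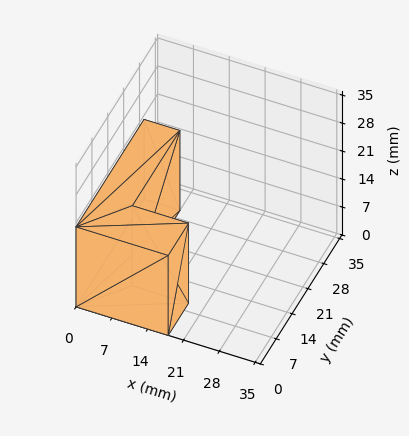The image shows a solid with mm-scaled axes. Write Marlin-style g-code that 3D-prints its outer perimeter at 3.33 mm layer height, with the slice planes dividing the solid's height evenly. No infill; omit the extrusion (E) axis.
Reading the render: the shape is an L-shaped prism: outer 18 × 30 mm, arm thicknesses ≈ 9 mm (horizontal) and 7 mm (vertical), extruded 20 mm in z (dimensions read to the nearest mm from the axis ticks). For the g-code, the solid's height is divided into equal slices at the stated Δz and each level perimeter traced with G1 moves after a G0 lift.

; perimeter-only toolpath
G21 ; units = mm
G90 ; absolute positioning
G28 ; home
; layer 1
G0 Z3.33
G0 X0.00 Y0.00
G1 X18.00 Y0.00
G1 X18.00 Y9.00
G1 X7.00 Y9.00
G1 X7.00 Y30.00
G1 X0.00 Y30.00
G1 X0.00 Y0.00
; layer 2
G0 Z6.67
G0 X0.00 Y0.00
G1 X18.00 Y0.00
G1 X18.00 Y9.00
G1 X7.00 Y9.00
G1 X7.00 Y30.00
G1 X0.00 Y30.00
G1 X0.00 Y0.00
; layer 3
G0 Z10.00
G0 X0.00 Y0.00
G1 X18.00 Y0.00
G1 X18.00 Y9.00
G1 X7.00 Y9.00
G1 X7.00 Y30.00
G1 X0.00 Y30.00
G1 X0.00 Y0.00
; layer 4
G0 Z13.33
G0 X0.00 Y0.00
G1 X18.00 Y0.00
G1 X18.00 Y9.00
G1 X7.00 Y9.00
G1 X7.00 Y30.00
G1 X0.00 Y30.00
G1 X0.00 Y0.00
; layer 5
G0 Z16.67
G0 X0.00 Y0.00
G1 X18.00 Y0.00
G1 X18.00 Y9.00
G1 X7.00 Y9.00
G1 X7.00 Y30.00
G1 X0.00 Y30.00
G1 X0.00 Y0.00
; layer 6
G0 Z20.00
G0 X0.00 Y0.00
G1 X18.00 Y0.00
G1 X18.00 Y9.00
G1 X7.00 Y9.00
G1 X7.00 Y30.00
G1 X0.00 Y30.00
G1 X0.00 Y0.00
M2 ; end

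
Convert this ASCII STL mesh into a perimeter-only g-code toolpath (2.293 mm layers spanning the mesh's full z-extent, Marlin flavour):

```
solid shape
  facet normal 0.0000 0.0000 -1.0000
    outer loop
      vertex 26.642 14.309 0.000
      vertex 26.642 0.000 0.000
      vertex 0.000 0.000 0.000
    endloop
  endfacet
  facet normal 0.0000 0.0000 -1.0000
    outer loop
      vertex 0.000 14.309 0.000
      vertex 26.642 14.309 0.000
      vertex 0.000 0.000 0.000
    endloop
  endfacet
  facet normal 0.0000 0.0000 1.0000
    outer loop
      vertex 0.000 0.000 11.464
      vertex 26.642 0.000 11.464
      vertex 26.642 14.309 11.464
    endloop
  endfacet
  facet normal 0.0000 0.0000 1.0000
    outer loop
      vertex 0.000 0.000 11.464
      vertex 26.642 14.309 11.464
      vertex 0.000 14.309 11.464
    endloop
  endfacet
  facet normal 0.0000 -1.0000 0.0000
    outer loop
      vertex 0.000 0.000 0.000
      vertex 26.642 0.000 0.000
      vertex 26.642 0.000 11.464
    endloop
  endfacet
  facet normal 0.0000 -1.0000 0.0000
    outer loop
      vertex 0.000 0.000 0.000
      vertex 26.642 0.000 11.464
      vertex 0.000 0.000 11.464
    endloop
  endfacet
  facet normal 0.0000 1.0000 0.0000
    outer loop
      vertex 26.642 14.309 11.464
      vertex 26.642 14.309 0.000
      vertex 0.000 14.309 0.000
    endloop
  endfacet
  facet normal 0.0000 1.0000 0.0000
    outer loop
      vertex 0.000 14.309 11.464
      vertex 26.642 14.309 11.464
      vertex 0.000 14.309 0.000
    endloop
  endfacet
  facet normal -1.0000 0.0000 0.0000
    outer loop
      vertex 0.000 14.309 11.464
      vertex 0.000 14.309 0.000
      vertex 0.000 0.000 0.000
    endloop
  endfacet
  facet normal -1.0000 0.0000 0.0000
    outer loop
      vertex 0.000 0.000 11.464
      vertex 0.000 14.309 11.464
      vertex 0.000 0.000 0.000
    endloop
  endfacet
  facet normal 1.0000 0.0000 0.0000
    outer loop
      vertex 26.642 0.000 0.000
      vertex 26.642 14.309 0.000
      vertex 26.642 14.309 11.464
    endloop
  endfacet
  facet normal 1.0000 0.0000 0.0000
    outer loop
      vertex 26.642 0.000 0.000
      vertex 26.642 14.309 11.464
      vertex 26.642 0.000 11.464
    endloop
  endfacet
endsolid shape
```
; perimeter-only toolpath
G21 ; units = mm
G90 ; absolute positioning
G28 ; home
; layer 1
G0 Z2.293
G0 X0.000 Y0.000
G1 X26.642 Y0.000
G1 X26.642 Y14.309
G1 X0.000 Y14.309
G1 X0.000 Y0.000
; layer 2
G0 Z4.586
G0 X0.000 Y0.000
G1 X26.642 Y0.000
G1 X26.642 Y14.309
G1 X0.000 Y14.309
G1 X0.000 Y0.000
; layer 3
G0 Z6.878
G0 X0.000 Y0.000
G1 X26.642 Y0.000
G1 X26.642 Y14.309
G1 X0.000 Y14.309
G1 X0.000 Y0.000
; layer 4
G0 Z9.171
G0 X0.000 Y0.000
G1 X26.642 Y0.000
G1 X26.642 Y14.309
G1 X0.000 Y14.309
G1 X0.000 Y0.000
; layer 5
G0 Z11.464
G0 X0.000 Y0.000
G1 X26.642 Y0.000
G1 X26.642 Y14.309
G1 X0.000 Y14.309
G1 X0.000 Y0.000
M2 ; end

The solid is a rectangular box, roughly 26.6 × 14.3 mm footprint and 11.5 mm tall. Slicing at Δz = 2.293 mm — 5 equal slices spanning the solid's height, so layer i sits at z = i·h/5 — gives 5 non-empty perimeters. Each is a 4-segment closed polygon; G0 lifts to the layer z and rapids to the start vertex, then G1 traces the edges.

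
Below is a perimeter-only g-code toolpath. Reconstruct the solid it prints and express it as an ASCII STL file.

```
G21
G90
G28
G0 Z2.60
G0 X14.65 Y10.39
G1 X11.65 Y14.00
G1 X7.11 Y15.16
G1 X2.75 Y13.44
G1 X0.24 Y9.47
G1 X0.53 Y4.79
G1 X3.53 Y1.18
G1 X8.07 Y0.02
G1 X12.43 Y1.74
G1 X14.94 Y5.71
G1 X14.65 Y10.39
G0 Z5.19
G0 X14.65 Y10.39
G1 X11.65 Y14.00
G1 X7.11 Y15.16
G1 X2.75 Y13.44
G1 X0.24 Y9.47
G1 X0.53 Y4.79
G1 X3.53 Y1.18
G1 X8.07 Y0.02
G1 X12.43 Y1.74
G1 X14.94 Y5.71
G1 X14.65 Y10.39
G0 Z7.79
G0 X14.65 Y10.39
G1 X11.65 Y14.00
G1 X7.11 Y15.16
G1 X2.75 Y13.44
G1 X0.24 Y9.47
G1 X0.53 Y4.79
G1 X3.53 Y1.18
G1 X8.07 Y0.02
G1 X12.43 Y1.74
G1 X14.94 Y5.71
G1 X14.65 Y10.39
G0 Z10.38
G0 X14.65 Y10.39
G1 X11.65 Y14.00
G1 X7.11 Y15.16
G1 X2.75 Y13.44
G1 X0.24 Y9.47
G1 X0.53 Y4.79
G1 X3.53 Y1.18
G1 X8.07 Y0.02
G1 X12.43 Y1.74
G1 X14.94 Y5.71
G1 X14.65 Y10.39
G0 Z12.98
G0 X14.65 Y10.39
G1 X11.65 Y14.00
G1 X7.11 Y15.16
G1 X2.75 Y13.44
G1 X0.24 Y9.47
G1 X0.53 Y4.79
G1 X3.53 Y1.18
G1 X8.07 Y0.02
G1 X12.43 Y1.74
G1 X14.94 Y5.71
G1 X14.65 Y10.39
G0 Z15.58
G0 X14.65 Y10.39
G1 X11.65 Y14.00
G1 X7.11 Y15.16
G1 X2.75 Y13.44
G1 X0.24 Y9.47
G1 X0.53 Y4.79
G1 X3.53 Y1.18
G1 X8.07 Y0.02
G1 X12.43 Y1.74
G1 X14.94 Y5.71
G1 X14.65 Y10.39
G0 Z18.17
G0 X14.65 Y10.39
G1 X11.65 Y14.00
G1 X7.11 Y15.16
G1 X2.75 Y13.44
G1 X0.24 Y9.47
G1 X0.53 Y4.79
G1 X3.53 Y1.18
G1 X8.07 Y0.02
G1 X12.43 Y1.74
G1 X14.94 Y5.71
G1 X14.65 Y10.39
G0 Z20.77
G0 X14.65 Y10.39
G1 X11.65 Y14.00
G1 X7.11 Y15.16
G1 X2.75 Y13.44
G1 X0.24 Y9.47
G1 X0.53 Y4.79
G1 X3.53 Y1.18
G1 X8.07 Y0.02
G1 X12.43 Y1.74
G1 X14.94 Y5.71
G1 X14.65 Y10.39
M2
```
solid part
  facet normal 0.0000 0.0000 -1.0000
    outer loop
      vertex 7.11 15.16 0.00
      vertex 11.65 14.00 0.00
      vertex 14.65 10.39 0.00
    endloop
  endfacet
  facet normal 0.0000 0.0000 -1.0000
    outer loop
      vertex 2.75 13.44 0.00
      vertex 7.11 15.16 0.00
      vertex 14.65 10.39 0.00
    endloop
  endfacet
  facet normal 0.0000 0.0000 -1.0000
    outer loop
      vertex 0.24 9.47 0.00
      vertex 2.75 13.44 0.00
      vertex 14.65 10.39 0.00
    endloop
  endfacet
  facet normal 0.0000 0.0000 -1.0000
    outer loop
      vertex 0.53 4.79 0.00
      vertex 0.24 9.47 0.00
      vertex 14.65 10.39 0.00
    endloop
  endfacet
  facet normal 0.0000 0.0000 -1.0000
    outer loop
      vertex 3.53 1.18 0.00
      vertex 0.53 4.79 0.00
      vertex 14.65 10.39 0.00
    endloop
  endfacet
  facet normal 0.0000 0.0000 -1.0000
    outer loop
      vertex 8.07 0.02 0.00
      vertex 3.53 1.18 0.00
      vertex 14.65 10.39 0.00
    endloop
  endfacet
  facet normal 0.0000 0.0000 -1.0000
    outer loop
      vertex 12.43 1.74 0.00
      vertex 8.07 0.02 0.00
      vertex 14.65 10.39 0.00
    endloop
  endfacet
  facet normal 0.0000 0.0000 -1.0000
    outer loop
      vertex 14.94 5.71 0.00
      vertex 12.43 1.74 0.00
      vertex 14.65 10.39 0.00
    endloop
  endfacet
  facet normal 0.0000 0.0000 1.0000
    outer loop
      vertex 14.65 10.39 20.77
      vertex 11.65 14.00 20.77
      vertex 7.11 15.16 20.77
    endloop
  endfacet
  facet normal 0.0000 0.0000 1.0000
    outer loop
      vertex 14.65 10.39 20.77
      vertex 7.11 15.16 20.77
      vertex 2.75 13.44 20.77
    endloop
  endfacet
  facet normal 0.0000 0.0000 1.0000
    outer loop
      vertex 14.65 10.39 20.77
      vertex 2.75 13.44 20.77
      vertex 0.24 9.47 20.77
    endloop
  endfacet
  facet normal 0.0000 0.0000 1.0000
    outer loop
      vertex 14.65 10.39 20.77
      vertex 0.24 9.47 20.77
      vertex 0.53 4.79 20.77
    endloop
  endfacet
  facet normal 0.0000 0.0000 1.0000
    outer loop
      vertex 14.65 10.39 20.77
      vertex 0.53 4.79 20.77
      vertex 3.53 1.18 20.77
    endloop
  endfacet
  facet normal 0.0000 0.0000 1.0000
    outer loop
      vertex 14.65 10.39 20.77
      vertex 3.53 1.18 20.77
      vertex 8.07 0.02 20.77
    endloop
  endfacet
  facet normal 0.0000 0.0000 1.0000
    outer loop
      vertex 14.65 10.39 20.77
      vertex 8.07 0.02 20.77
      vertex 12.43 1.74 20.77
    endloop
  endfacet
  facet normal 0.0000 0.0000 1.0000
    outer loop
      vertex 14.65 10.39 20.77
      vertex 12.43 1.74 20.77
      vertex 14.94 5.71 20.77
    endloop
  endfacet
  facet normal 0.7691 0.6391 0.0000
    outer loop
      vertex 14.65 10.39 0.00
      vertex 11.65 14.00 0.00
      vertex 11.65 14.00 20.77
    endloop
  endfacet
  facet normal 0.7691 0.6391 0.0000
    outer loop
      vertex 14.65 10.39 0.00
      vertex 11.65 14.00 20.77
      vertex 14.65 10.39 20.77
    endloop
  endfacet
  facet normal 0.2476 0.9689 0.0000
    outer loop
      vertex 11.65 14.00 0.00
      vertex 7.11 15.16 0.00
      vertex 7.11 15.16 20.77
    endloop
  endfacet
  facet normal 0.2476 0.9689 0.0000
    outer loop
      vertex 11.65 14.00 0.00
      vertex 7.11 15.16 20.77
      vertex 11.65 14.00 20.77
    endloop
  endfacet
  facet normal -0.3670 0.9302 0.0000
    outer loop
      vertex 7.11 15.16 0.00
      vertex 2.75 13.44 0.00
      vertex 2.75 13.44 20.77
    endloop
  endfacet
  facet normal -0.3670 0.9302 0.0000
    outer loop
      vertex 7.11 15.16 0.00
      vertex 2.75 13.44 20.77
      vertex 7.11 15.16 20.77
    endloop
  endfacet
  facet normal -0.8452 0.5344 0.0000
    outer loop
      vertex 2.75 13.44 0.00
      vertex 0.24 9.47 0.00
      vertex 0.24 9.47 20.77
    endloop
  endfacet
  facet normal -0.8452 0.5344 0.0000
    outer loop
      vertex 2.75 13.44 0.00
      vertex 0.24 9.47 20.77
      vertex 2.75 13.44 20.77
    endloop
  endfacet
  facet normal -0.9981 -0.0618 0.0000
    outer loop
      vertex 0.24 9.47 0.00
      vertex 0.53 4.79 0.00
      vertex 0.53 4.79 20.77
    endloop
  endfacet
  facet normal -0.9981 -0.0618 0.0000
    outer loop
      vertex 0.24 9.47 0.00
      vertex 0.53 4.79 20.77
      vertex 0.24 9.47 20.77
    endloop
  endfacet
  facet normal -0.7691 -0.6391 0.0000
    outer loop
      vertex 0.53 4.79 0.00
      vertex 3.53 1.18 0.00
      vertex 3.53 1.18 20.77
    endloop
  endfacet
  facet normal -0.7691 -0.6391 0.0000
    outer loop
      vertex 0.53 4.79 0.00
      vertex 3.53 1.18 20.77
      vertex 0.53 4.79 20.77
    endloop
  endfacet
  facet normal -0.2476 -0.9689 0.0000
    outer loop
      vertex 3.53 1.18 0.00
      vertex 8.07 0.02 0.00
      vertex 8.07 0.02 20.77
    endloop
  endfacet
  facet normal -0.2476 -0.9689 0.0000
    outer loop
      vertex 3.53 1.18 0.00
      vertex 8.07 0.02 20.77
      vertex 3.53 1.18 20.77
    endloop
  endfacet
  facet normal 0.3670 -0.9302 0.0000
    outer loop
      vertex 8.07 0.02 0.00
      vertex 12.43 1.74 0.00
      vertex 12.43 1.74 20.77
    endloop
  endfacet
  facet normal 0.3670 -0.9302 0.0000
    outer loop
      vertex 8.07 0.02 0.00
      vertex 12.43 1.74 20.77
      vertex 8.07 0.02 20.77
    endloop
  endfacet
  facet normal 0.8452 -0.5344 0.0000
    outer loop
      vertex 12.43 1.74 0.00
      vertex 14.94 5.71 0.00
      vertex 14.94 5.71 20.77
    endloop
  endfacet
  facet normal 0.8452 -0.5344 0.0000
    outer loop
      vertex 12.43 1.74 0.00
      vertex 14.94 5.71 20.77
      vertex 12.43 1.74 20.77
    endloop
  endfacet
  facet normal 0.9981 0.0618 0.0000
    outer loop
      vertex 14.94 5.71 0.00
      vertex 14.65 10.39 0.00
      vertex 14.65 10.39 20.77
    endloop
  endfacet
  facet normal 0.9981 0.0618 0.0000
    outer loop
      vertex 14.94 5.71 0.00
      vertex 14.65 10.39 20.77
      vertex 14.94 5.71 20.77
    endloop
  endfacet
endsolid part

The G0 Z moves step by Δz≈2.60 mm. Every layer's G1 loop is the same polygon, so the solid is a straight extrusion of it from z=0 to z≈20.8. Closing with flat bottom and top caps and triangulating gives 36 facets — a regular 10-sided prism (a cylinder approximated with 10 flat sides), circumscribed radius ≈ 7.59 mm, height ≈ 20.8 mm.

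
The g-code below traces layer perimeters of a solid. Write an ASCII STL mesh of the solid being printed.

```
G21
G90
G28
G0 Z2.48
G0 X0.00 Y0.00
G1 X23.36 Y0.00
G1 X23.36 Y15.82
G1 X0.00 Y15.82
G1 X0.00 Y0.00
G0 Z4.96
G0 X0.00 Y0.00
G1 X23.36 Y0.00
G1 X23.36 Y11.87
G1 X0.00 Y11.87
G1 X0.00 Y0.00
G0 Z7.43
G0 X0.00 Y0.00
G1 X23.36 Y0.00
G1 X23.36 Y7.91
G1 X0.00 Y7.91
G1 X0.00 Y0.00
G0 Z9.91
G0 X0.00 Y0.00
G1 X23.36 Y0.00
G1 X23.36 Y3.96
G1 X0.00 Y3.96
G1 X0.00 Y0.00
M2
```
solid part
  facet normal 0.0000 0.0000 -1.0000
    outer loop
      vertex 23.36 19.78 0.00
      vertex 23.36 0.00 0.00
      vertex 0.00 0.00 0.00
    endloop
  endfacet
  facet normal 0.0000 0.0000 -1.0000
    outer loop
      vertex 0.00 19.78 0.00
      vertex 23.36 19.78 0.00
      vertex 0.00 0.00 0.00
    endloop
  endfacet
  facet normal 0.0000 -1.0000 0.0000
    outer loop
      vertex 0.00 0.00 0.00
      vertex 23.36 0.00 0.00
      vertex 23.36 0.00 12.39
    endloop
  endfacet
  facet normal 0.0000 -1.0000 0.0000
    outer loop
      vertex 0.00 0.00 0.00
      vertex 23.36 0.00 12.39
      vertex 0.00 0.00 12.39
    endloop
  endfacet
  facet normal 0.0000 0.5308 0.8475
    outer loop
      vertex 0.00 0.00 12.39
      vertex 23.36 0.00 12.39
      vertex 23.36 19.78 0.00
    endloop
  endfacet
  facet normal 0.0000 0.5308 0.8475
    outer loop
      vertex 0.00 0.00 12.39
      vertex 23.36 19.78 0.00
      vertex 0.00 19.78 0.00
    endloop
  endfacet
  facet normal -1.0000 0.0000 0.0000
    outer loop
      vertex 0.00 0.00 12.39
      vertex 0.00 19.78 0.00
      vertex 0.00 0.00 0.00
    endloop
  endfacet
  facet normal 1.0000 0.0000 0.0000
    outer loop
      vertex 23.36 0.00 0.00
      vertex 23.36 19.78 0.00
      vertex 23.36 0.00 12.39
    endloop
  endfacet
endsolid part

The G0 Z moves step by Δz≈2.48 mm. The G1 loops shrink linearly with z, so the solid tapers from its base footprint up to z≈12.4. Closing with a flat bottom cap and the tapered top and triangulating gives 8 facets — a wedge (ramp): 23.4 × 19.8 mm base, rising to 12.4 mm along the y=0 edge and sloping linearly to z=0 at y=19.8.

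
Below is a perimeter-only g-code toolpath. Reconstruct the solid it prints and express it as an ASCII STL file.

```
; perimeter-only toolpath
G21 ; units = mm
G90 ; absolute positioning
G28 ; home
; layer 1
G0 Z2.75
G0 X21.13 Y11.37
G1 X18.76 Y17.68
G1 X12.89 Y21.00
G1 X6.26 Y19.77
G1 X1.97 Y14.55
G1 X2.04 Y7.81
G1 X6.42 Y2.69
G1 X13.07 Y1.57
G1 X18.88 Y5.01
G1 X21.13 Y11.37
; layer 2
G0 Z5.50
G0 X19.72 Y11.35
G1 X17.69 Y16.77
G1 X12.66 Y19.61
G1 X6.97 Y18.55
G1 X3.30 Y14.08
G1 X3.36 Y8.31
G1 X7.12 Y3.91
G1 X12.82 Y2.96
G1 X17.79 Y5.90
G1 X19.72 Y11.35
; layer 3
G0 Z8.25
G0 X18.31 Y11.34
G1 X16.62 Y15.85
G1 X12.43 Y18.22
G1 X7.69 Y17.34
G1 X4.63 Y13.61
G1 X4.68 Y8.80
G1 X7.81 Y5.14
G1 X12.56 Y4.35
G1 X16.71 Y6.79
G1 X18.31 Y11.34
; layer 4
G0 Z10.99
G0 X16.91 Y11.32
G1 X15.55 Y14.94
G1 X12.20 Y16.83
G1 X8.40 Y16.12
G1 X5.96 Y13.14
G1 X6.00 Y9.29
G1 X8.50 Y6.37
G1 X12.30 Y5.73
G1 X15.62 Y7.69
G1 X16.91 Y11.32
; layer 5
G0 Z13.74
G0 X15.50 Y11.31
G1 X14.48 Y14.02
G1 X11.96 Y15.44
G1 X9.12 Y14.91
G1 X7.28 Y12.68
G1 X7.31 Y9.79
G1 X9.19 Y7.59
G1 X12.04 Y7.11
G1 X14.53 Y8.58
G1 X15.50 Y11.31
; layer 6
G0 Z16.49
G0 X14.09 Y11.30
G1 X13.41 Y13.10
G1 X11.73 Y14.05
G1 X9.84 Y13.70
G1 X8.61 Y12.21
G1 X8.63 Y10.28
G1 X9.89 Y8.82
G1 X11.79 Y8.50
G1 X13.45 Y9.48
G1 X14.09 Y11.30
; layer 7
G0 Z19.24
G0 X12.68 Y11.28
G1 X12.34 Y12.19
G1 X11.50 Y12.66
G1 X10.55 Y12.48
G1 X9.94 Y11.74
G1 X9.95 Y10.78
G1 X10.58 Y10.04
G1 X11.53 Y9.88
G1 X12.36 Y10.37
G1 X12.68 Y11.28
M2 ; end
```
solid part
  facet normal 0.0000 0.0000 -1.0000
    outer loop
      vertex 13.12 22.39 0.00
      vertex 19.83 18.60 0.00
      vertex 22.54 11.38 0.00
    endloop
  endfacet
  facet normal 0.0000 0.0000 -1.0000
    outer loop
      vertex 5.54 20.98 0.00
      vertex 13.12 22.39 0.00
      vertex 22.54 11.38 0.00
    endloop
  endfacet
  facet normal 0.0000 0.0000 -1.0000
    outer loop
      vertex 0.64 15.02 0.00
      vertex 5.54 20.98 0.00
      vertex 22.54 11.38 0.00
    endloop
  endfacet
  facet normal 0.0000 0.0000 -1.0000
    outer loop
      vertex 0.72 7.32 0.00
      vertex 0.64 15.02 0.00
      vertex 22.54 11.38 0.00
    endloop
  endfacet
  facet normal 0.0000 0.0000 -1.0000
    outer loop
      vertex 5.73 1.46 0.00
      vertex 0.72 7.32 0.00
      vertex 22.54 11.38 0.00
    endloop
  endfacet
  facet normal 0.0000 0.0000 -1.0000
    outer loop
      vertex 13.33 0.19 0.00
      vertex 5.73 1.46 0.00
      vertex 22.54 11.38 0.00
    endloop
  endfacet
  facet normal 0.0000 0.0000 -1.0000
    outer loop
      vertex 19.97 4.11 0.00
      vertex 13.33 0.19 0.00
      vertex 22.54 11.38 0.00
    endloop
  endfacet
  facet normal 0.8435 0.3166 0.4339
    outer loop
      vertex 22.54 11.38 0.00
      vertex 19.83 18.60 0.00
      vertex 11.27 11.27 21.99
    endloop
  endfacet
  facet normal 0.4431 0.7844 0.4340
    outer loop
      vertex 19.83 18.60 0.00
      vertex 13.12 22.39 0.00
      vertex 11.27 11.27 21.99
    endloop
  endfacet
  facet normal -0.1648 0.8857 0.4340
    outer loop
      vertex 13.12 22.39 0.00
      vertex 5.54 20.98 0.00
      vertex 11.27 11.27 21.99
    endloop
  endfacet
  facet normal -0.6959 0.5721 0.4340
    outer loop
      vertex 5.54 20.98 0.00
      vertex 0.64 15.02 0.00
      vertex 11.27 11.27 21.99
    endloop
  endfacet
  facet normal -0.9009 -0.0094 0.4339
    outer loop
      vertex 0.64 15.02 0.00
      vertex 0.72 7.32 0.00
      vertex 11.27 11.27 21.99
    endloop
  endfacet
  facet normal -0.6849 -0.5855 0.4337
    outer loop
      vertex 0.72 7.32 0.00
      vertex 5.73 1.46 0.00
      vertex 11.27 11.27 21.99
    endloop
  endfacet
  facet normal -0.1485 -0.8887 0.4339
    outer loop
      vertex 5.73 1.46 0.00
      vertex 13.33 0.19 0.00
      vertex 11.27 11.27 21.99
    endloop
  endfacet
  facet normal 0.4580 -0.7759 0.4338
    outer loop
      vertex 13.33 0.19 0.00
      vertex 19.97 4.11 0.00
      vertex 11.27 11.27 21.99
    endloop
  endfacet
  facet normal 0.8495 -0.3003 0.4339
    outer loop
      vertex 19.97 4.11 0.00
      vertex 22.54 11.38 0.00
      vertex 11.27 11.27 21.99
    endloop
  endfacet
endsolid part

The G0 Z moves step by Δz≈2.75 mm. The G1 loops shrink linearly with z, so the solid tapers from its base footprint up to z≈22. Closing with a flat bottom cap and the tapered top and triangulating gives 16 facets — a regular 9-sided pyramid, base circumscribed radius ≈ 11.3 mm, apex at z ≈ 22 mm.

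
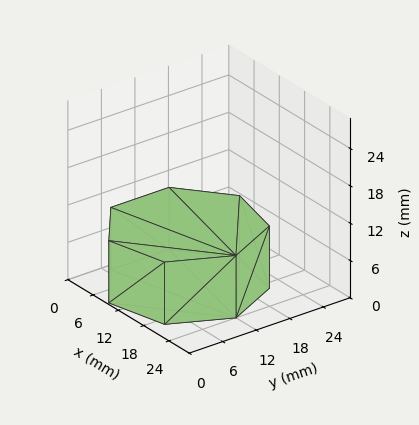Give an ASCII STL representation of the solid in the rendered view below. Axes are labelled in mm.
Reading the render: the shape is a regular 7-sided prism (a cylinder approximated with 7 flat sides), circumscribed radius ≈ 12 mm, height ≈ 10 mm (dimensions read to the nearest mm from the axis ticks). For the STL, each face is triangulated and given an outward normal.

solid part
  facet normal 0.0000 0.0000 -1.0000
    outer loop
      vertex 9.330 23.699 0.000
      vertex 19.482 21.382 0.000
      vertex 24.000 12.000 0.000
    endloop
  endfacet
  facet normal 0.0000 0.0000 -1.0000
    outer loop
      vertex 1.188 17.207 0.000
      vertex 9.330 23.699 0.000
      vertex 24.000 12.000 0.000
    endloop
  endfacet
  facet normal 0.0000 0.0000 -1.0000
    outer loop
      vertex 1.188 6.793 0.000
      vertex 1.188 17.207 0.000
      vertex 24.000 12.000 0.000
    endloop
  endfacet
  facet normal 0.0000 0.0000 -1.0000
    outer loop
      vertex 9.330 0.301 0.000
      vertex 1.188 6.793 0.000
      vertex 24.000 12.000 0.000
    endloop
  endfacet
  facet normal 0.0000 0.0000 -1.0000
    outer loop
      vertex 19.482 2.618 0.000
      vertex 9.330 0.301 0.000
      vertex 24.000 12.000 0.000
    endloop
  endfacet
  facet normal 0.0000 0.0000 1.0000
    outer loop
      vertex 24.000 12.000 10.000
      vertex 19.482 21.382 10.000
      vertex 9.330 23.699 10.000
    endloop
  endfacet
  facet normal 0.0000 0.0000 1.0000
    outer loop
      vertex 24.000 12.000 10.000
      vertex 9.330 23.699 10.000
      vertex 1.188 17.207 10.000
    endloop
  endfacet
  facet normal 0.0000 0.0000 1.0000
    outer loop
      vertex 24.000 12.000 10.000
      vertex 1.188 17.207 10.000
      vertex 1.188 6.793 10.000
    endloop
  endfacet
  facet normal 0.0000 0.0000 1.0000
    outer loop
      vertex 24.000 12.000 10.000
      vertex 1.188 6.793 10.000
      vertex 9.330 0.301 10.000
    endloop
  endfacet
  facet normal 0.0000 0.0000 1.0000
    outer loop
      vertex 24.000 12.000 10.000
      vertex 9.330 0.301 10.000
      vertex 19.482 2.618 10.000
    endloop
  endfacet
  facet normal 0.9010 0.4339 0.0000
    outer loop
      vertex 24.000 12.000 0.000
      vertex 19.482 21.382 0.000
      vertex 19.482 21.382 10.000
    endloop
  endfacet
  facet normal 0.9010 0.4339 0.0000
    outer loop
      vertex 24.000 12.000 0.000
      vertex 19.482 21.382 10.000
      vertex 24.000 12.000 10.000
    endloop
  endfacet
  facet normal 0.2225 0.9749 0.0000
    outer loop
      vertex 19.482 21.382 0.000
      vertex 9.330 23.699 0.000
      vertex 9.330 23.699 10.000
    endloop
  endfacet
  facet normal 0.2225 0.9749 0.0000
    outer loop
      vertex 19.482 21.382 0.000
      vertex 9.330 23.699 10.000
      vertex 19.482 21.382 10.000
    endloop
  endfacet
  facet normal -0.6234 0.7819 0.0000
    outer loop
      vertex 9.330 23.699 0.000
      vertex 1.188 17.207 0.000
      vertex 1.188 17.207 10.000
    endloop
  endfacet
  facet normal -0.6234 0.7819 0.0000
    outer loop
      vertex 9.330 23.699 0.000
      vertex 1.188 17.207 10.000
      vertex 9.330 23.699 10.000
    endloop
  endfacet
  facet normal -1.0000 0.0000 0.0000
    outer loop
      vertex 1.188 17.207 0.000
      vertex 1.188 6.793 0.000
      vertex 1.188 6.793 10.000
    endloop
  endfacet
  facet normal -1.0000 0.0000 0.0000
    outer loop
      vertex 1.188 17.207 0.000
      vertex 1.188 6.793 10.000
      vertex 1.188 17.207 10.000
    endloop
  endfacet
  facet normal -0.6234 -0.7819 0.0000
    outer loop
      vertex 1.188 6.793 0.000
      vertex 9.330 0.301 0.000
      vertex 9.330 0.301 10.000
    endloop
  endfacet
  facet normal -0.6234 -0.7819 0.0000
    outer loop
      vertex 1.188 6.793 0.000
      vertex 9.330 0.301 10.000
      vertex 1.188 6.793 10.000
    endloop
  endfacet
  facet normal 0.2225 -0.9749 0.0000
    outer loop
      vertex 9.330 0.301 0.000
      vertex 19.482 2.618 0.000
      vertex 19.482 2.618 10.000
    endloop
  endfacet
  facet normal 0.2225 -0.9749 0.0000
    outer loop
      vertex 9.330 0.301 0.000
      vertex 19.482 2.618 10.000
      vertex 9.330 0.301 10.000
    endloop
  endfacet
  facet normal 0.9010 -0.4339 0.0000
    outer loop
      vertex 19.482 2.618 0.000
      vertex 24.000 12.000 0.000
      vertex 24.000 12.000 10.000
    endloop
  endfacet
  facet normal 0.9010 -0.4339 0.0000
    outer loop
      vertex 19.482 2.618 0.000
      vertex 24.000 12.000 10.000
      vertex 19.482 2.618 10.000
    endloop
  endfacet
endsolid part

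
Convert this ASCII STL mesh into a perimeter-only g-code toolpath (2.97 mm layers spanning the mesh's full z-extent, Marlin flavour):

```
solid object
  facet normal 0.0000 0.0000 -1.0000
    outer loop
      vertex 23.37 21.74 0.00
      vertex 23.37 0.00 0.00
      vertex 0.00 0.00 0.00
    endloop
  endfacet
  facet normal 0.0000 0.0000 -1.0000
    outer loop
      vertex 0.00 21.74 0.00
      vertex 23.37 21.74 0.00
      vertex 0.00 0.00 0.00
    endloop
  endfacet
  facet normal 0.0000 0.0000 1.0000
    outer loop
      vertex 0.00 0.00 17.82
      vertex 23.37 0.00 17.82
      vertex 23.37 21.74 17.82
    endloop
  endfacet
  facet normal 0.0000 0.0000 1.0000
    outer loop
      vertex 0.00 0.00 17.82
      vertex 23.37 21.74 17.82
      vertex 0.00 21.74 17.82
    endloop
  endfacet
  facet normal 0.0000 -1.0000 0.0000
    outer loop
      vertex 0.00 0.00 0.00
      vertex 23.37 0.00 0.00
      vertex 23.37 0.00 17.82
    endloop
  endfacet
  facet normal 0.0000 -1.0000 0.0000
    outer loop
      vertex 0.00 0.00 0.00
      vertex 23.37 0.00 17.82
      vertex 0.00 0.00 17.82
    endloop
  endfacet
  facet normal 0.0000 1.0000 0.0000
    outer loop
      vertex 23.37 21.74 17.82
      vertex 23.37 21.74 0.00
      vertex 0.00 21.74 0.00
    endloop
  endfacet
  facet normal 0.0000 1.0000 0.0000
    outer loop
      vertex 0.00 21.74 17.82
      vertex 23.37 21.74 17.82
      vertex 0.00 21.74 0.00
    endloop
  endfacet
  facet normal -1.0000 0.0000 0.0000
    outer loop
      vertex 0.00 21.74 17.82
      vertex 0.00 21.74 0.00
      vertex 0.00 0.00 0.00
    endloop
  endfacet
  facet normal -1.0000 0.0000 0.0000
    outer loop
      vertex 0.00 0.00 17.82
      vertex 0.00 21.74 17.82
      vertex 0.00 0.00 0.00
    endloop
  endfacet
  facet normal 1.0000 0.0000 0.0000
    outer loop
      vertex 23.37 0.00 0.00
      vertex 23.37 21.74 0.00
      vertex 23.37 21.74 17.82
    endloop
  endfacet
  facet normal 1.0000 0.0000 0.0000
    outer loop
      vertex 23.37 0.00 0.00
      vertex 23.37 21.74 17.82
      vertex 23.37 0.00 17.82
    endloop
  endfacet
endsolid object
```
; perimeter-only toolpath
G21 ; units = mm
G90 ; absolute positioning
G28 ; home
; layer 1
G0 Z2.97
G0 X0.00 Y0.00
G1 X23.37 Y0.00
G1 X23.37 Y21.74
G1 X0.00 Y21.74
G1 X0.00 Y0.00
; layer 2
G0 Z5.94
G0 X0.00 Y0.00
G1 X23.37 Y0.00
G1 X23.37 Y21.74
G1 X0.00 Y21.74
G1 X0.00 Y0.00
; layer 3
G0 Z8.91
G0 X0.00 Y0.00
G1 X23.37 Y0.00
G1 X23.37 Y21.74
G1 X0.00 Y21.74
G1 X0.00 Y0.00
; layer 4
G0 Z11.88
G0 X0.00 Y0.00
G1 X23.37 Y0.00
G1 X23.37 Y21.74
G1 X0.00 Y21.74
G1 X0.00 Y0.00
; layer 5
G0 Z14.85
G0 X0.00 Y0.00
G1 X23.37 Y0.00
G1 X23.37 Y21.74
G1 X0.00 Y21.74
G1 X0.00 Y0.00
; layer 6
G0 Z17.82
G0 X0.00 Y0.00
G1 X23.37 Y0.00
G1 X23.37 Y21.74
G1 X0.00 Y21.74
G1 X0.00 Y0.00
M2 ; end

The solid is a rectangular box, roughly 23.4 × 21.7 mm footprint and 17.8 mm tall. Slicing at Δz = 2.97 mm — 6 equal slices spanning the solid's height, so layer i sits at z = i·h/6 — gives 6 non-empty perimeters. Each is a 4-segment closed polygon; G0 lifts to the layer z and rapids to the start vertex, then G1 traces the edges.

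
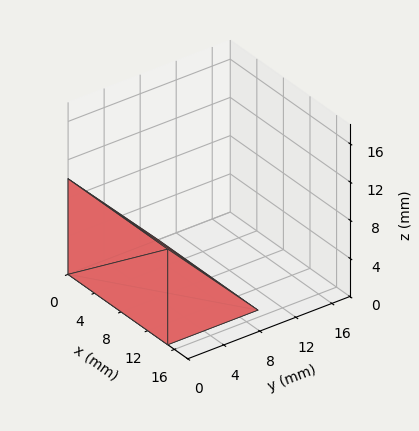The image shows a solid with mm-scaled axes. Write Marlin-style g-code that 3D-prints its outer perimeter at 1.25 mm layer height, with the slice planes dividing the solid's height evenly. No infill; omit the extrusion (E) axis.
Reading the render: the shape is a wedge (ramp): 15 × 10 mm base, rising to 10 mm along the y=0 edge and sloping linearly to z=0 at y=10 (dimensions read to the nearest mm from the axis ticks). For the g-code, the solid's height is divided into equal slices at the stated Δz and each level perimeter traced with G1 moves after a G0 lift.

; perimeter-only toolpath
G21 ; units = mm
G90 ; absolute positioning
G28 ; home
; layer 1
G0 Z1.25
G0 X0.00 Y0.00
G1 X15.00 Y0.00
G1 X15.00 Y8.75
G1 X0.00 Y8.75
G1 X0.00 Y0.00
; layer 2
G0 Z2.50
G0 X0.00 Y0.00
G1 X15.00 Y0.00
G1 X15.00 Y7.50
G1 X0.00 Y7.50
G1 X0.00 Y0.00
; layer 3
G0 Z3.75
G0 X0.00 Y0.00
G1 X15.00 Y0.00
G1 X15.00 Y6.25
G1 X0.00 Y6.25
G1 X0.00 Y0.00
; layer 4
G0 Z5.00
G0 X0.00 Y0.00
G1 X15.00 Y0.00
G1 X15.00 Y5.00
G1 X0.00 Y5.00
G1 X0.00 Y0.00
; layer 5
G0 Z6.25
G0 X0.00 Y0.00
G1 X15.00 Y0.00
G1 X15.00 Y3.75
G1 X0.00 Y3.75
G1 X0.00 Y0.00
; layer 6
G0 Z7.50
G0 X0.00 Y0.00
G1 X15.00 Y0.00
G1 X15.00 Y2.50
G1 X0.00 Y2.50
G1 X0.00 Y0.00
; layer 7
G0 Z8.75
G0 X0.00 Y0.00
G1 X15.00 Y0.00
G1 X15.00 Y1.25
G1 X0.00 Y1.25
G1 X0.00 Y0.00
M2 ; end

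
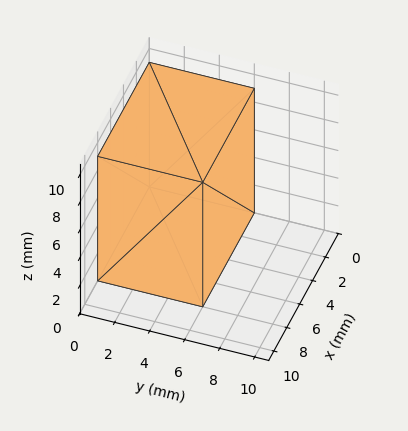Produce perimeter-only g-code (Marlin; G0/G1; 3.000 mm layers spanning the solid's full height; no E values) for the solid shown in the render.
Reading the render: the shape is a rectangular box, roughly 8 × 6 mm footprint and 9 mm tall (dimensions read to the nearest mm from the axis ticks). For the g-code, the solid's height is divided into equal slices at the stated Δz and each level perimeter traced with G1 moves after a G0 lift.

; perimeter-only toolpath
G21 ; units = mm
G90 ; absolute positioning
G28 ; home
; layer 1
G0 Z3.000
G0 X0.000 Y0.000
G1 X8.000 Y0.000
G1 X8.000 Y6.000
G1 X0.000 Y6.000
G1 X0.000 Y0.000
; layer 2
G0 Z6.000
G0 X0.000 Y0.000
G1 X8.000 Y0.000
G1 X8.000 Y6.000
G1 X0.000 Y6.000
G1 X0.000 Y0.000
; layer 3
G0 Z9.000
G0 X0.000 Y0.000
G1 X8.000 Y0.000
G1 X8.000 Y6.000
G1 X0.000 Y6.000
G1 X0.000 Y0.000
M2 ; end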